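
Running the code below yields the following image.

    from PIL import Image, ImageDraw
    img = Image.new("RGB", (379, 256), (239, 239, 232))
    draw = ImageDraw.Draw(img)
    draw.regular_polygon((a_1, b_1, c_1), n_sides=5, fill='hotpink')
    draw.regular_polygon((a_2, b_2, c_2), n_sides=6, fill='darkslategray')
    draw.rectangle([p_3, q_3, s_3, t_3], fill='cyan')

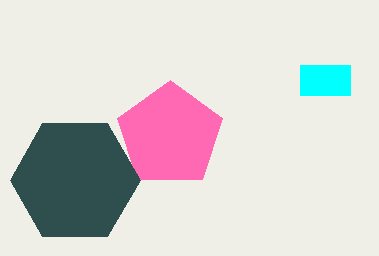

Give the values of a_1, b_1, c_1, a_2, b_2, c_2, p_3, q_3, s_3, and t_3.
a_1 = 170
b_1 = 135
c_1 = 55
a_2 = 75
b_2 = 180
c_2 = 65
p_3 = 300
q_3 = 65
s_3 = 350
t_3 = 95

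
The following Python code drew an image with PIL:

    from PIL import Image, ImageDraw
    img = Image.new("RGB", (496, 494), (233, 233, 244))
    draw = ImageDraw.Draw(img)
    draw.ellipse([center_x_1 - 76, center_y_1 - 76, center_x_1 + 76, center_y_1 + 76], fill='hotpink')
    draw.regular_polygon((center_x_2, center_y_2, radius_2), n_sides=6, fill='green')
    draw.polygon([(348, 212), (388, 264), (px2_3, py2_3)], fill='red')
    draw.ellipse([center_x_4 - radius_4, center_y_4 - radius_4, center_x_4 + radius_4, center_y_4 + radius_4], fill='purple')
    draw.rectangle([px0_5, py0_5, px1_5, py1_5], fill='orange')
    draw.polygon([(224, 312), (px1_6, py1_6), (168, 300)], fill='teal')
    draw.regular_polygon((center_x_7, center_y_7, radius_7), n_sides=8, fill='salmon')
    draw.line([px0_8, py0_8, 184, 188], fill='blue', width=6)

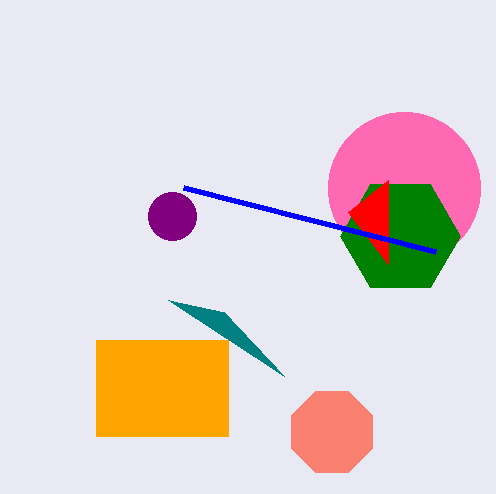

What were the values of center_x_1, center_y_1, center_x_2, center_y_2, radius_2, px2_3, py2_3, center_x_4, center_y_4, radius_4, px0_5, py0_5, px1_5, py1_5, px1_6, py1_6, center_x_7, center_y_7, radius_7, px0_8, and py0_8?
center_x_1 = 404; center_y_1 = 188; center_x_2 = 400; center_y_2 = 236; radius_2 = 60; px2_3 = 388; py2_3 = 180; center_x_4 = 172; center_y_4 = 216; radius_4 = 24; px0_5 = 96; py0_5 = 340; px1_5 = 228; py1_5 = 436; px1_6 = 284; py1_6 = 376; center_x_7 = 332; center_y_7 = 432; radius_7 = 44; px0_8 = 436; py0_8 = 252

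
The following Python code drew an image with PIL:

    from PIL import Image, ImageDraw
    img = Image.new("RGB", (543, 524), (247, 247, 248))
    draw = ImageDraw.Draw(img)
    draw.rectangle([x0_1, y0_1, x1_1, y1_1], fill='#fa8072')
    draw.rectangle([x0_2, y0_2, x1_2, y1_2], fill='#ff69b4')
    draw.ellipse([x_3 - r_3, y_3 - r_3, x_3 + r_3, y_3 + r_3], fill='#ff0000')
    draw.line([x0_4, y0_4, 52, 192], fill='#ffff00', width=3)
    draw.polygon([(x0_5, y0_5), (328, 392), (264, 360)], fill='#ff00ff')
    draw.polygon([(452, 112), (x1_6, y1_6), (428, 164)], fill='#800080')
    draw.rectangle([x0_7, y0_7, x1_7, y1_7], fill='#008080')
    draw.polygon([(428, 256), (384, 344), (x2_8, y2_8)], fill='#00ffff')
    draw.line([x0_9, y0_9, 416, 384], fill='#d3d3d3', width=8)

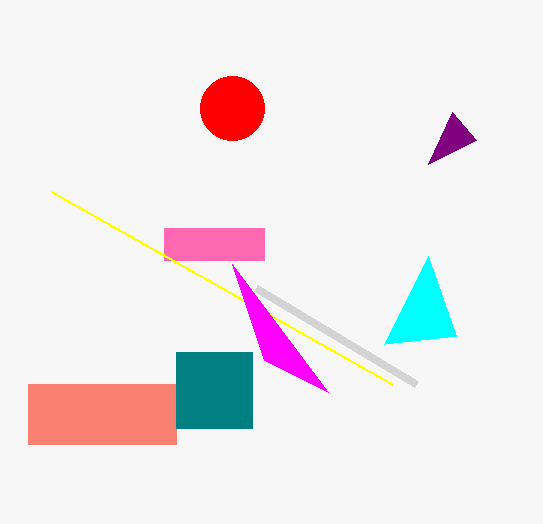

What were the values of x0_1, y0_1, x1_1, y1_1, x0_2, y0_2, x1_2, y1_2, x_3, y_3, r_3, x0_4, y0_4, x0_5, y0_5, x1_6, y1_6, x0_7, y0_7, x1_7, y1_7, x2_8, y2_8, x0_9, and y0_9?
x0_1 = 28; y0_1 = 384; x1_1 = 176; y1_1 = 444; x0_2 = 164; y0_2 = 228; x1_2 = 264; y1_2 = 260; x_3 = 232; y_3 = 108; r_3 = 32; x0_4 = 392; y0_4 = 384; x0_5 = 232; y0_5 = 264; x1_6 = 476; y1_6 = 140; x0_7 = 176; y0_7 = 352; x1_7 = 252; y1_7 = 428; x2_8 = 456; y2_8 = 336; x0_9 = 256; y0_9 = 288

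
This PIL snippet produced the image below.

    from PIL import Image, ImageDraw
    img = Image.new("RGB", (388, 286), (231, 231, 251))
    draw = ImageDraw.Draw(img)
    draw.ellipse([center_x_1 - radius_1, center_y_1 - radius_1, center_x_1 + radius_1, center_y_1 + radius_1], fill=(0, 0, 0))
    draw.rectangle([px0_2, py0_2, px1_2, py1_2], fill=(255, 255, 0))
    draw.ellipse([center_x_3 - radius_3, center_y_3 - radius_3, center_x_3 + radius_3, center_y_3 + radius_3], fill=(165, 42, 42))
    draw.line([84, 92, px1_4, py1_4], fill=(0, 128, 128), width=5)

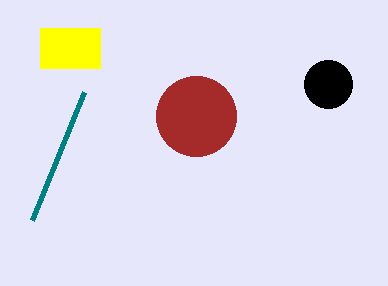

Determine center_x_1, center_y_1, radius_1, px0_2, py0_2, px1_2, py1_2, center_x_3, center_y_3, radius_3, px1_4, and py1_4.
center_x_1 = 328
center_y_1 = 84
radius_1 = 24
px0_2 = 40
py0_2 = 28
px1_2 = 100
py1_2 = 68
center_x_3 = 196
center_y_3 = 116
radius_3 = 40
px1_4 = 32
py1_4 = 220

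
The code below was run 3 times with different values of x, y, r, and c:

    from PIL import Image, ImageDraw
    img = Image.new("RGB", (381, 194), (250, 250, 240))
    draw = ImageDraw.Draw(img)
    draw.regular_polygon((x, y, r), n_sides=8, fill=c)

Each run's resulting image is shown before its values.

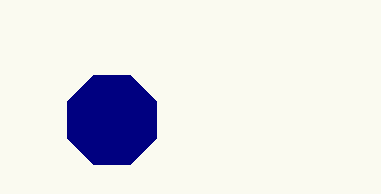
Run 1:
x = 112
y = 120
r = 48
c = 'navy'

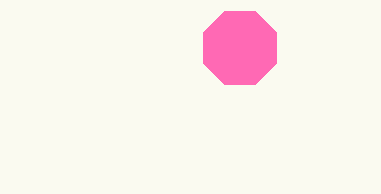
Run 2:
x = 240; y = 48; r = 40; c = 'hotpink'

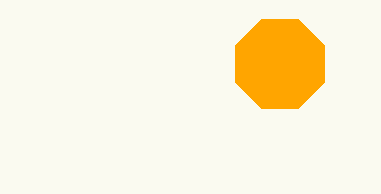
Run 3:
x = 280; y = 64; r = 48; c = 'orange'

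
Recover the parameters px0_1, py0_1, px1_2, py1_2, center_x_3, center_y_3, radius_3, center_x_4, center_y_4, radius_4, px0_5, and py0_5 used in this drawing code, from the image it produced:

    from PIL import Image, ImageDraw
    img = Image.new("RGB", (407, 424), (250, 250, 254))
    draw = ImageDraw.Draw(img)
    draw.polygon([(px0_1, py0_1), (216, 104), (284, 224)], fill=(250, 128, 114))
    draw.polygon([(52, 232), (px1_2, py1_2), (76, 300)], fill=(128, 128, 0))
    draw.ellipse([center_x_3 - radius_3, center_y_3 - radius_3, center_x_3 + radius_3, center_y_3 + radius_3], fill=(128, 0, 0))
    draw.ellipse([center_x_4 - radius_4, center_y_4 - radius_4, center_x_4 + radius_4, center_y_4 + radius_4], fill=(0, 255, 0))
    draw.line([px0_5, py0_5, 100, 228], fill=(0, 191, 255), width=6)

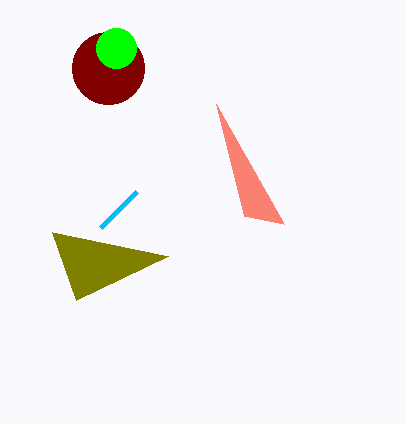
px0_1 = 244
py0_1 = 216
px1_2 = 168
py1_2 = 256
center_x_3 = 108
center_y_3 = 68
radius_3 = 36
center_x_4 = 116
center_y_4 = 48
radius_4 = 20
px0_5 = 136
py0_5 = 192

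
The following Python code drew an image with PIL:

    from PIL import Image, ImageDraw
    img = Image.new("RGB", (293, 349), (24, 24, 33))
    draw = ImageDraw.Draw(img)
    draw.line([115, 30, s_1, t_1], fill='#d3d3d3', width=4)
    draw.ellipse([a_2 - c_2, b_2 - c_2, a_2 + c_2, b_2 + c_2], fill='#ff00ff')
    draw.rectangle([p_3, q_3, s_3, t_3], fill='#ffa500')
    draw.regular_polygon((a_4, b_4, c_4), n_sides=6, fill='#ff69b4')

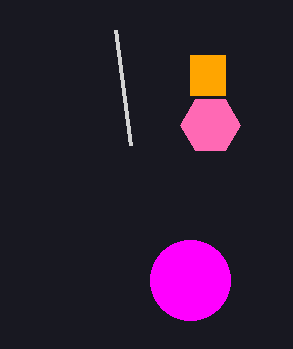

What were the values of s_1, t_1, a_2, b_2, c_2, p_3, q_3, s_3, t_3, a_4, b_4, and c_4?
s_1 = 130, t_1 = 145, a_2 = 190, b_2 = 280, c_2 = 40, p_3 = 190, q_3 = 55, s_3 = 225, t_3 = 95, a_4 = 210, b_4 = 125, c_4 = 30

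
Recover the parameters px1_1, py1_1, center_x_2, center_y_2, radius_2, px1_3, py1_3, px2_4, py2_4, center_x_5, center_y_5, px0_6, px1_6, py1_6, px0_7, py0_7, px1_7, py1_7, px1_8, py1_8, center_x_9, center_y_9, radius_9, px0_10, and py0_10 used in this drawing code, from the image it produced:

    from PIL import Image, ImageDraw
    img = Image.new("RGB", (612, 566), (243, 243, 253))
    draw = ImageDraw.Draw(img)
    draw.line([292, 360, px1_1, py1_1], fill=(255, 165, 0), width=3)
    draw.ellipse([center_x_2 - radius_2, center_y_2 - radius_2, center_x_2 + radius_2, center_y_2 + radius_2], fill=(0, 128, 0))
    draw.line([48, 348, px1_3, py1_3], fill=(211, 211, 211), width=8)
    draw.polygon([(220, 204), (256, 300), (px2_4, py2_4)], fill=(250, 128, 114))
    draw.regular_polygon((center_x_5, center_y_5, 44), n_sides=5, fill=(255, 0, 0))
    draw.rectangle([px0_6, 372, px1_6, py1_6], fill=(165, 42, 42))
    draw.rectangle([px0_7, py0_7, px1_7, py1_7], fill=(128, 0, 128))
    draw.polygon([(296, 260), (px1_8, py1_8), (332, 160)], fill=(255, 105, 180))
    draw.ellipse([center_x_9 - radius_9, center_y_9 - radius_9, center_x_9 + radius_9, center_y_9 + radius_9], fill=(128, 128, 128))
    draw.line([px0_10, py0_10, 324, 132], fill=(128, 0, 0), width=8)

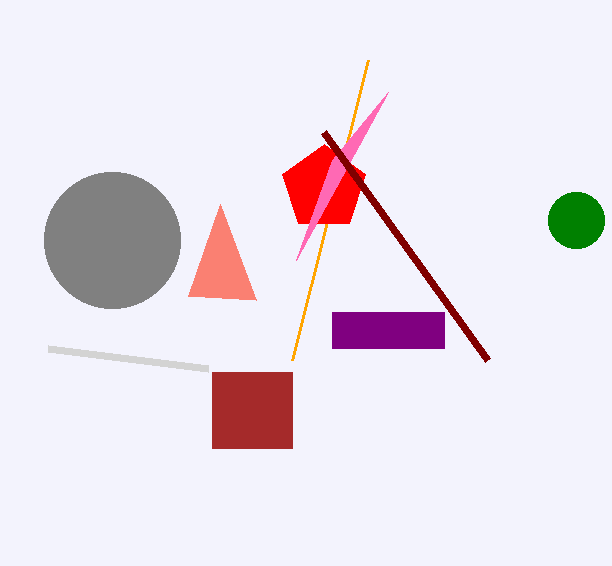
px1_1 = 368, py1_1 = 60, center_x_2 = 576, center_y_2 = 220, radius_2 = 28, px1_3 = 208, py1_3 = 368, px2_4 = 188, py2_4 = 296, center_x_5 = 324, center_y_5 = 188, px0_6 = 212, px1_6 = 292, py1_6 = 448, px0_7 = 332, py0_7 = 312, px1_7 = 444, py1_7 = 348, px1_8 = 388, py1_8 = 92, center_x_9 = 112, center_y_9 = 240, radius_9 = 68, px0_10 = 488, py0_10 = 360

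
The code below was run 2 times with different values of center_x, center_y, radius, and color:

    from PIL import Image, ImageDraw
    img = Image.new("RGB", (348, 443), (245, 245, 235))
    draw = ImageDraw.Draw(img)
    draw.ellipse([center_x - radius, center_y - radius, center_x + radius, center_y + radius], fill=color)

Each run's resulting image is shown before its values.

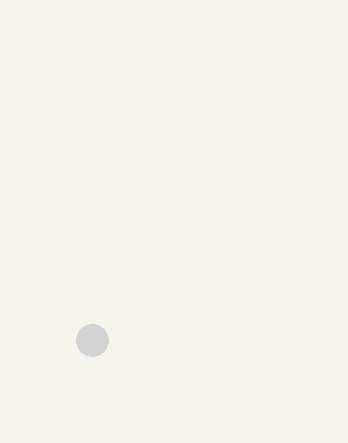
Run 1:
center_x = 92, center_y = 340, radius = 16, color = 'lightgray'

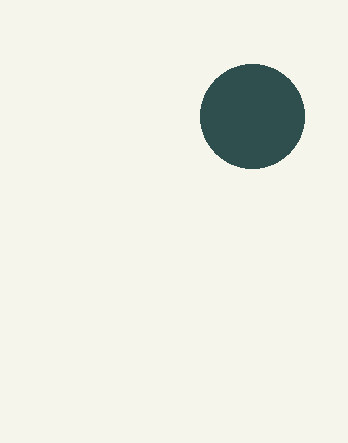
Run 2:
center_x = 252; center_y = 116; radius = 52; color = 'darkslategray'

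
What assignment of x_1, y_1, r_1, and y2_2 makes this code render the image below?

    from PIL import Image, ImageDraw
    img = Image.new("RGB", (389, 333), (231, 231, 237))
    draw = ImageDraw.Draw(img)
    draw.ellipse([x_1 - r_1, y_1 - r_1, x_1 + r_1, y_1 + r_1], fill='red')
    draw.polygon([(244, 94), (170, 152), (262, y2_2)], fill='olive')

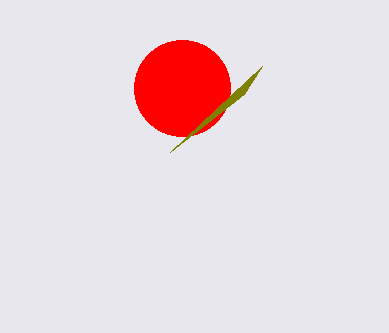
x_1 = 182; y_1 = 88; r_1 = 48; y2_2 = 66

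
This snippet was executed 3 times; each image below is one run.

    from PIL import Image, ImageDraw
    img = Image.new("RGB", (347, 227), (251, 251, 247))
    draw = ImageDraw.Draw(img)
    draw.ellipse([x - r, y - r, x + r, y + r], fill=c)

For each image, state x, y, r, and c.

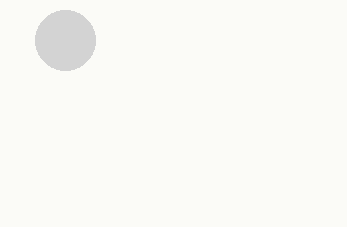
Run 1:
x = 65, y = 40, r = 30, c = 'lightgray'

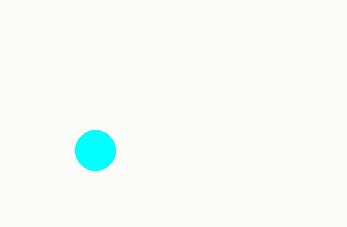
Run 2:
x = 95, y = 150, r = 20, c = 'cyan'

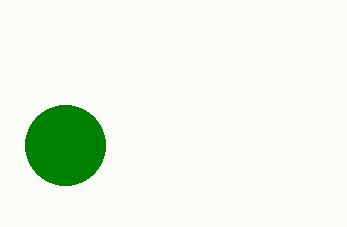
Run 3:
x = 65, y = 145, r = 40, c = 'green'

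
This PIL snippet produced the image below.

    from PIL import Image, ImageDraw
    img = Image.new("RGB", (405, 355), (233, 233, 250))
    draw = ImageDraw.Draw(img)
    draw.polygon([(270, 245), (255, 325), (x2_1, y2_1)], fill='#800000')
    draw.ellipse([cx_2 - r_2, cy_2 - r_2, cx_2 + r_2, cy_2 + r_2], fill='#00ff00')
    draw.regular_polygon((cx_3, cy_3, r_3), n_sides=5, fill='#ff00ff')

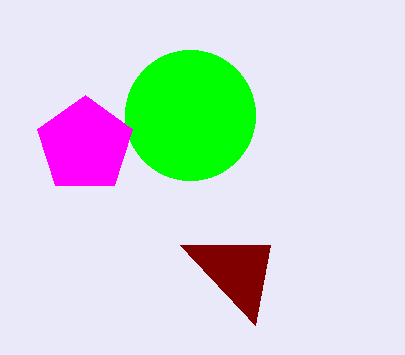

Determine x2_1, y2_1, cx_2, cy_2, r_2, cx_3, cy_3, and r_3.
x2_1 = 180, y2_1 = 245, cx_2 = 190, cy_2 = 115, r_2 = 65, cx_3 = 85, cy_3 = 145, r_3 = 50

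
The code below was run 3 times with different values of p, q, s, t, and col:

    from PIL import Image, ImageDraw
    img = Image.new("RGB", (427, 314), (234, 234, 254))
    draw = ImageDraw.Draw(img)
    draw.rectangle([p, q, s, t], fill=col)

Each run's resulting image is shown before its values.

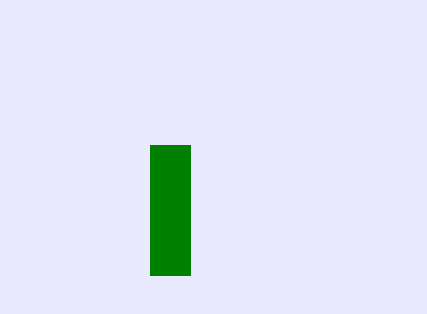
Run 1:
p = 150, q = 145, s = 190, t = 275, col = 'green'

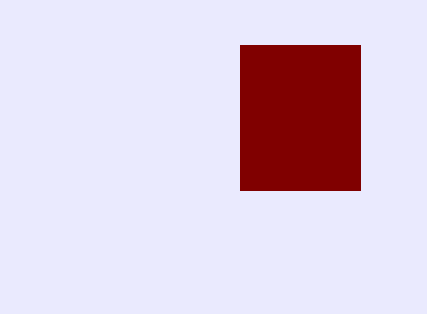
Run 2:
p = 240
q = 45
s = 360
t = 190
col = 'maroon'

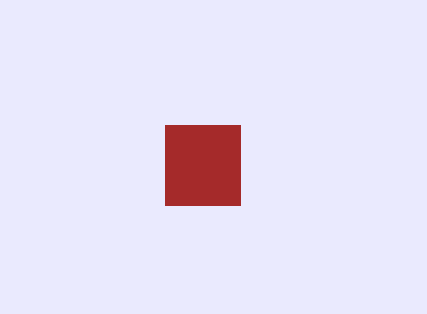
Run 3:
p = 165
q = 125
s = 240
t = 205
col = 'brown'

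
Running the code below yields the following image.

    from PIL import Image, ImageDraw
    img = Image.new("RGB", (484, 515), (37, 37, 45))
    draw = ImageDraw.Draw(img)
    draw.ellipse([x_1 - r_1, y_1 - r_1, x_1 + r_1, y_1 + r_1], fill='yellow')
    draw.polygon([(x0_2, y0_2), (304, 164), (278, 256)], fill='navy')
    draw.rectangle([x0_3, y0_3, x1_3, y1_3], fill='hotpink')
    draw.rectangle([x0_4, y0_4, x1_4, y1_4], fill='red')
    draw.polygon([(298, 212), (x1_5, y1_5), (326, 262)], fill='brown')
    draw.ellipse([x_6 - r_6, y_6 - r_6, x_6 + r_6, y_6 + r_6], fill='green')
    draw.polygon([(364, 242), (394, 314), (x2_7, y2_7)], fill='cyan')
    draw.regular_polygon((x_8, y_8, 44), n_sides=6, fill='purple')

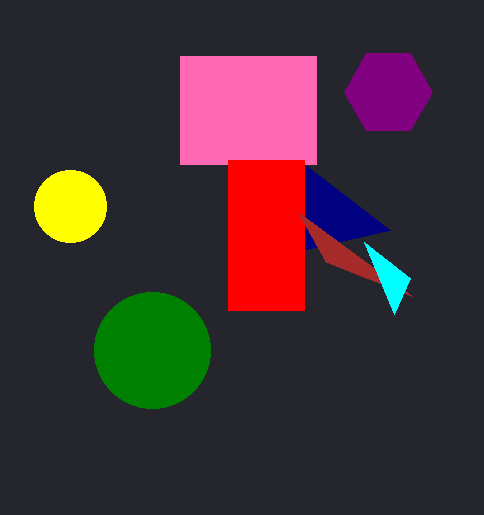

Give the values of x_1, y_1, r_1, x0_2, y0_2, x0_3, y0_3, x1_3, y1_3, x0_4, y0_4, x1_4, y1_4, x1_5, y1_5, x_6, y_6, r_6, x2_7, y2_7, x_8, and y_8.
x_1 = 70; y_1 = 206; r_1 = 36; x0_2 = 390; y0_2 = 230; x0_3 = 180; y0_3 = 56; x1_3 = 316; y1_3 = 164; x0_4 = 228; y0_4 = 160; x1_4 = 304; y1_4 = 310; x1_5 = 412; y1_5 = 296; x_6 = 152; y_6 = 350; r_6 = 58; x2_7 = 410; y2_7 = 278; x_8 = 388; y_8 = 92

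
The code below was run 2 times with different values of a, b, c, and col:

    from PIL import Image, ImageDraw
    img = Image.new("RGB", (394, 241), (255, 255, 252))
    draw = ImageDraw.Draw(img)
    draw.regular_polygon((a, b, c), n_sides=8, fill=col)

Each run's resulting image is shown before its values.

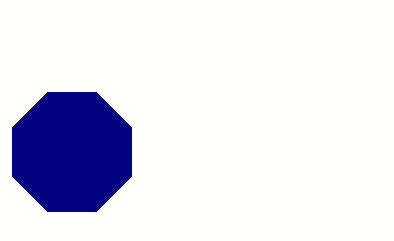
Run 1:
a = 72, b = 152, c = 64, col = 'navy'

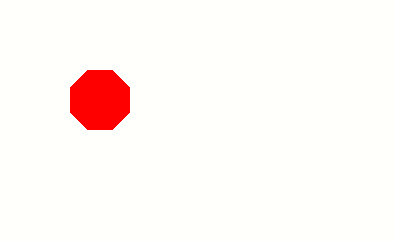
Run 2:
a = 100
b = 100
c = 32
col = 'red'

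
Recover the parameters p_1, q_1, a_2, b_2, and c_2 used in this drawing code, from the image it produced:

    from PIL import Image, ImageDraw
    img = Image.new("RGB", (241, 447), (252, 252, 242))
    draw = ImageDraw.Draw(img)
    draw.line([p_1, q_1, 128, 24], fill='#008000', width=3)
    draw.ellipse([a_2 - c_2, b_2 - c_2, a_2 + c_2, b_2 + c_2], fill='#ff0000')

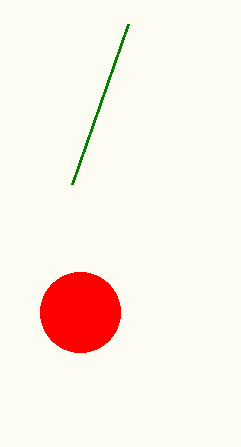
p_1 = 72; q_1 = 184; a_2 = 80; b_2 = 312; c_2 = 40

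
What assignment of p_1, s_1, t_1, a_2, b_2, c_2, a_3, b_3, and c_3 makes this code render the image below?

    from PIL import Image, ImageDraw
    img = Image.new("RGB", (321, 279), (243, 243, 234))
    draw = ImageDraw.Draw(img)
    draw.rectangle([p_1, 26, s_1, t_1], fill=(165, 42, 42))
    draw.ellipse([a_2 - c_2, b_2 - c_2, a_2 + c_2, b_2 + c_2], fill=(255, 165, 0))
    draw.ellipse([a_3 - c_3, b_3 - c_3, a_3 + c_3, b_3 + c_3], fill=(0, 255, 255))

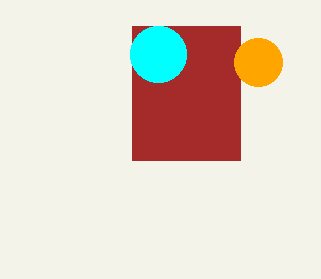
p_1 = 132
s_1 = 240
t_1 = 160
a_2 = 258
b_2 = 62
c_2 = 24
a_3 = 158
b_3 = 54
c_3 = 28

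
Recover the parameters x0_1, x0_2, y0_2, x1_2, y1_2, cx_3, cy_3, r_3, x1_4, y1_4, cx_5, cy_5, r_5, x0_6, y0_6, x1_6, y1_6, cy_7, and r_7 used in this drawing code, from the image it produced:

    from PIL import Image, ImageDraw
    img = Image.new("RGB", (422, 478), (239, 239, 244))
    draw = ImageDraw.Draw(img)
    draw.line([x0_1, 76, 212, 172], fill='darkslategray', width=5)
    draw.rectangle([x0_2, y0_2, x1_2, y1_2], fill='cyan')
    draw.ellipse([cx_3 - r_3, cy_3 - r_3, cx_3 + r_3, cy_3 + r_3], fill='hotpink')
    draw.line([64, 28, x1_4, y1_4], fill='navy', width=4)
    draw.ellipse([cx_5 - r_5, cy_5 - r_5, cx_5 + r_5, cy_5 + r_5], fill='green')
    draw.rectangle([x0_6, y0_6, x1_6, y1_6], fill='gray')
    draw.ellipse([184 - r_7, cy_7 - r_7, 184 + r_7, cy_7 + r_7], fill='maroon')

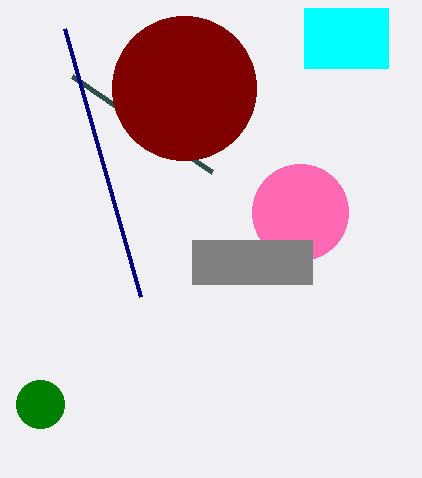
x0_1 = 72, x0_2 = 304, y0_2 = 8, x1_2 = 388, y1_2 = 68, cx_3 = 300, cy_3 = 212, r_3 = 48, x1_4 = 140, y1_4 = 296, cx_5 = 40, cy_5 = 404, r_5 = 24, x0_6 = 192, y0_6 = 240, x1_6 = 312, y1_6 = 284, cy_7 = 88, r_7 = 72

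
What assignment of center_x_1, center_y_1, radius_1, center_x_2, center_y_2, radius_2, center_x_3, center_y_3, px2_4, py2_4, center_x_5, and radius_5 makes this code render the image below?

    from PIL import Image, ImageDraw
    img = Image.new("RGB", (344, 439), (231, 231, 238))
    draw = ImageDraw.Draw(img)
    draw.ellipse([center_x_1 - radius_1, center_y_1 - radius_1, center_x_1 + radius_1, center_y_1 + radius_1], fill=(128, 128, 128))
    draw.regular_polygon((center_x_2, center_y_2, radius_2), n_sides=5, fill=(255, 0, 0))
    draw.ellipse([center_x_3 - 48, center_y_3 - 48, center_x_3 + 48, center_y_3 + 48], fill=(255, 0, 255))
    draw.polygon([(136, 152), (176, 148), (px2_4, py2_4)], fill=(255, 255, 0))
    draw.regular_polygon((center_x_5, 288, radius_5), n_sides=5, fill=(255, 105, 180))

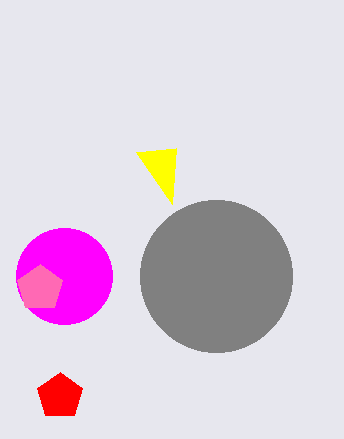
center_x_1 = 216; center_y_1 = 276; radius_1 = 76; center_x_2 = 60; center_y_2 = 396; radius_2 = 24; center_x_3 = 64; center_y_3 = 276; px2_4 = 172; py2_4 = 204; center_x_5 = 40; radius_5 = 24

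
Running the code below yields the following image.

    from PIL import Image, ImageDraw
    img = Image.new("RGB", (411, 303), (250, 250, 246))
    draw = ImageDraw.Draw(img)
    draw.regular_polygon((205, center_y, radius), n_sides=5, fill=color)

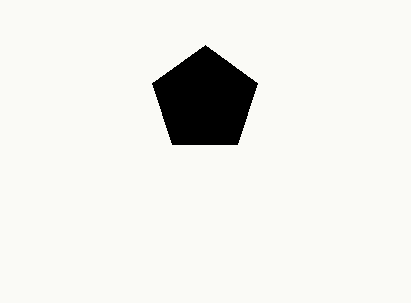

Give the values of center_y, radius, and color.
center_y = 100, radius = 55, color = 'black'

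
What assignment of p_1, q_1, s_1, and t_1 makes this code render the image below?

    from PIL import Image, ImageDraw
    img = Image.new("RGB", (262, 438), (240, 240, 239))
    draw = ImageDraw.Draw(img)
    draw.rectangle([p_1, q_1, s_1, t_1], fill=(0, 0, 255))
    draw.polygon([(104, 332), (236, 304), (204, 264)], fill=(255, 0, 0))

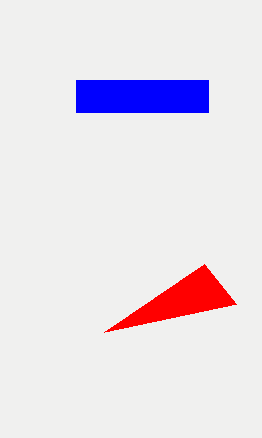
p_1 = 76; q_1 = 80; s_1 = 208; t_1 = 112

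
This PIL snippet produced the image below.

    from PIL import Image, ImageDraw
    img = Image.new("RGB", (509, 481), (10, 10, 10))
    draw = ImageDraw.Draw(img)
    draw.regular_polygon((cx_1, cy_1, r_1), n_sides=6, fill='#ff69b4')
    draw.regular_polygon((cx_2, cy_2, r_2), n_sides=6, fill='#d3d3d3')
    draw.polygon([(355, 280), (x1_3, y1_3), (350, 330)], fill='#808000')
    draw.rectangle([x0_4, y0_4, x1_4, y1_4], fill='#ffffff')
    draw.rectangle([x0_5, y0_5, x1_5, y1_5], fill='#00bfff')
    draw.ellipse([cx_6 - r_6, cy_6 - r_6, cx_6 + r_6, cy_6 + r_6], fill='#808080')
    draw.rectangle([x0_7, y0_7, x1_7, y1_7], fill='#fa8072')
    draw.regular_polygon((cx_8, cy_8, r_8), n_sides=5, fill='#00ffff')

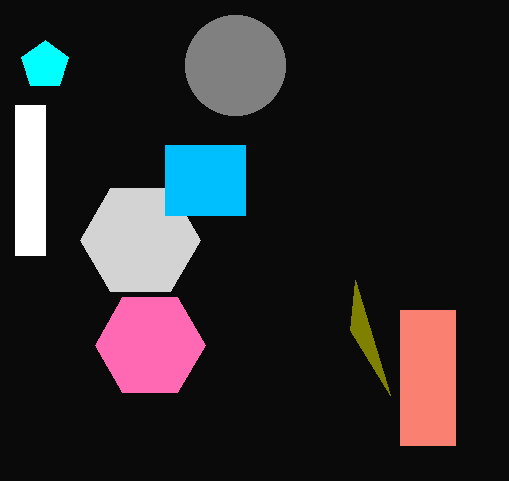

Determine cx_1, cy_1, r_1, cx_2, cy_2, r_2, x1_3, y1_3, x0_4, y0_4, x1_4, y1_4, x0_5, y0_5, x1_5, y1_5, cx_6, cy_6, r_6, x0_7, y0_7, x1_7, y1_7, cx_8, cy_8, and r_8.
cx_1 = 150; cy_1 = 345; r_1 = 55; cx_2 = 140; cy_2 = 240; r_2 = 60; x1_3 = 390; y1_3 = 395; x0_4 = 15; y0_4 = 105; x1_4 = 45; y1_4 = 255; x0_5 = 165; y0_5 = 145; x1_5 = 245; y1_5 = 215; cx_6 = 235; cy_6 = 65; r_6 = 50; x0_7 = 400; y0_7 = 310; x1_7 = 455; y1_7 = 445; cx_8 = 45; cy_8 = 65; r_8 = 25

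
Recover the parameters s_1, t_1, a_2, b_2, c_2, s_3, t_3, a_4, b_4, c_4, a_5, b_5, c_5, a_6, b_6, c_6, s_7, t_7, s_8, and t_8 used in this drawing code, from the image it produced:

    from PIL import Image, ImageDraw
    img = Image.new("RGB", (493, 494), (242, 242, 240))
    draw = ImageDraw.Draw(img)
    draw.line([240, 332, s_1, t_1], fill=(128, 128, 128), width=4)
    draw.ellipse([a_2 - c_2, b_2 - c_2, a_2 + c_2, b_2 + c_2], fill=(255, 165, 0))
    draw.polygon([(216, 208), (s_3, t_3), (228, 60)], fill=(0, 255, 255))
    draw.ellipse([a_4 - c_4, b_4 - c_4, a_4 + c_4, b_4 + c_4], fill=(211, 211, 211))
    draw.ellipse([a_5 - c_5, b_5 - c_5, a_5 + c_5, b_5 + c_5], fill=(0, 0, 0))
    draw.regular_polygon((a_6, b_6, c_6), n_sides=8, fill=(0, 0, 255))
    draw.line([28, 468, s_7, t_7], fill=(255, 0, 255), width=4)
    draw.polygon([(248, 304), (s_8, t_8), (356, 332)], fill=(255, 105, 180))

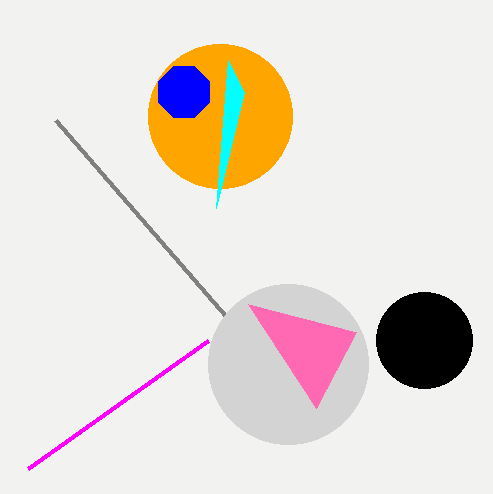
s_1 = 56; t_1 = 120; a_2 = 220; b_2 = 116; c_2 = 72; s_3 = 244; t_3 = 92; a_4 = 288; b_4 = 364; c_4 = 80; a_5 = 424; b_5 = 340; c_5 = 48; a_6 = 184; b_6 = 92; c_6 = 28; s_7 = 208; t_7 = 340; s_8 = 316; t_8 = 408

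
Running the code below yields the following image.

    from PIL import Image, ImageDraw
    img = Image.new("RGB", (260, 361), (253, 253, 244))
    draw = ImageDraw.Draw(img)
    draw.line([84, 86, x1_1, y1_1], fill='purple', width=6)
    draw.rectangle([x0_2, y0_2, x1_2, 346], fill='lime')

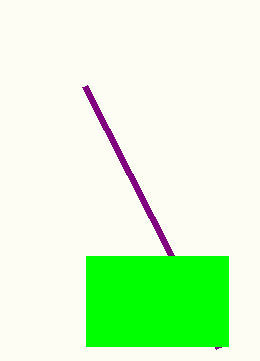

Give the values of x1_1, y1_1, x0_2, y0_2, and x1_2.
x1_1 = 218; y1_1 = 348; x0_2 = 86; y0_2 = 256; x1_2 = 228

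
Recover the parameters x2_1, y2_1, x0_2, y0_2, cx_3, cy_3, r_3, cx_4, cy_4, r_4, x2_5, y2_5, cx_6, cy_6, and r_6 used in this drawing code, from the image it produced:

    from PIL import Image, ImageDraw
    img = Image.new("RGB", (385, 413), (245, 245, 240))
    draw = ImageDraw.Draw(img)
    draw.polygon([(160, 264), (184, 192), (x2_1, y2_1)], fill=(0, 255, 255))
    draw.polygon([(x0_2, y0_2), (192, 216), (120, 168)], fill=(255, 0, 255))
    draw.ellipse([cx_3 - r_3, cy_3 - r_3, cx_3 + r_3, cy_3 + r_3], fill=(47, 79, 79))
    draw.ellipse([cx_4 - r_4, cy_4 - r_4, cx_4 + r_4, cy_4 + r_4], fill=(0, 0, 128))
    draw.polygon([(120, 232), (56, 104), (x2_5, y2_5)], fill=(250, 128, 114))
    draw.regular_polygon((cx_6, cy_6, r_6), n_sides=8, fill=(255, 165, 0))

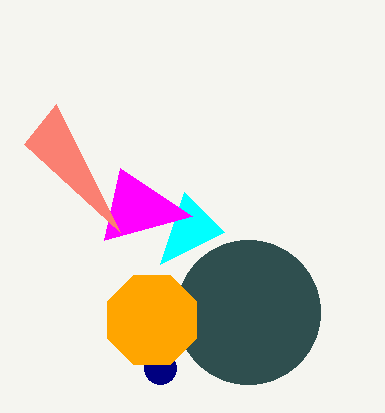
x2_1 = 224
y2_1 = 232
x0_2 = 104
y0_2 = 240
cx_3 = 248
cy_3 = 312
r_3 = 72
cx_4 = 160
cy_4 = 368
r_4 = 16
x2_5 = 24
y2_5 = 144
cx_6 = 152
cy_6 = 320
r_6 = 48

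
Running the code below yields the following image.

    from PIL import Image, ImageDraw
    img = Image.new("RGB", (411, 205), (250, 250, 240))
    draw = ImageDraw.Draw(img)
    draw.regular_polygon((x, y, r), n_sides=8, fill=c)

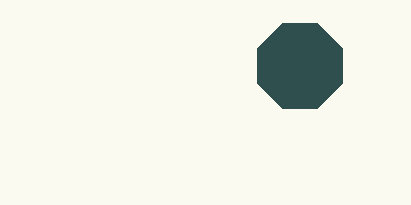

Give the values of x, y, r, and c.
x = 300
y = 66
r = 46
c = 'darkslategray'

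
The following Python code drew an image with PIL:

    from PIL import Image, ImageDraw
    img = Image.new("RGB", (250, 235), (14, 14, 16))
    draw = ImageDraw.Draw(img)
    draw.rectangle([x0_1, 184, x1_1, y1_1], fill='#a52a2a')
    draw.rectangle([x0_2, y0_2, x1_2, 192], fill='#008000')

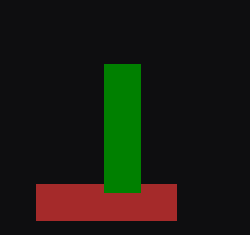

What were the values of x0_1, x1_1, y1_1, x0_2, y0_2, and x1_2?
x0_1 = 36; x1_1 = 176; y1_1 = 220; x0_2 = 104; y0_2 = 64; x1_2 = 140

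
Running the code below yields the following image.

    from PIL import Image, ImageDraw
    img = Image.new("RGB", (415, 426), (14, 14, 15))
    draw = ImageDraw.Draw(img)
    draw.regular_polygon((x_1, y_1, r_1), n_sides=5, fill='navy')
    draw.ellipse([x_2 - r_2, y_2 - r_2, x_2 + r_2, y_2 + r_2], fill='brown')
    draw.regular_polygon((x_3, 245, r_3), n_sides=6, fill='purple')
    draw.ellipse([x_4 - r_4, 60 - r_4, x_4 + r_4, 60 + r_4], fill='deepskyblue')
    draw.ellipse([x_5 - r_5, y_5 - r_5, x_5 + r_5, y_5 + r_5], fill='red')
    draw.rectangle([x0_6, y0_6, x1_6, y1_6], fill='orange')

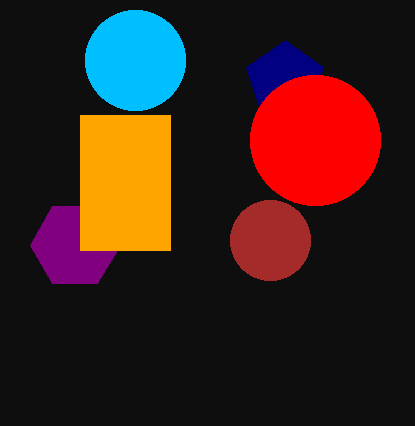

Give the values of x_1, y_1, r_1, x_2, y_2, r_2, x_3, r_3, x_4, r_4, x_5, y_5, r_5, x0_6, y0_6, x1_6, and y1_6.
x_1 = 285, y_1 = 80, r_1 = 40, x_2 = 270, y_2 = 240, r_2 = 40, x_3 = 75, r_3 = 45, x_4 = 135, r_4 = 50, x_5 = 315, y_5 = 140, r_5 = 65, x0_6 = 80, y0_6 = 115, x1_6 = 170, y1_6 = 250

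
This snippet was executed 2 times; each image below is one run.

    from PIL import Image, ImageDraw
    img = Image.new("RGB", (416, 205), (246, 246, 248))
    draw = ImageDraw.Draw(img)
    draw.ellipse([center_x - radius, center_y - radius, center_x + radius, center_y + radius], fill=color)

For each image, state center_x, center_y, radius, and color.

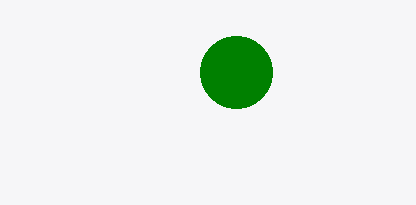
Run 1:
center_x = 236; center_y = 72; radius = 36; color = 'green'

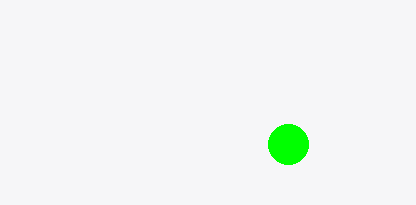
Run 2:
center_x = 288; center_y = 144; radius = 20; color = 'lime'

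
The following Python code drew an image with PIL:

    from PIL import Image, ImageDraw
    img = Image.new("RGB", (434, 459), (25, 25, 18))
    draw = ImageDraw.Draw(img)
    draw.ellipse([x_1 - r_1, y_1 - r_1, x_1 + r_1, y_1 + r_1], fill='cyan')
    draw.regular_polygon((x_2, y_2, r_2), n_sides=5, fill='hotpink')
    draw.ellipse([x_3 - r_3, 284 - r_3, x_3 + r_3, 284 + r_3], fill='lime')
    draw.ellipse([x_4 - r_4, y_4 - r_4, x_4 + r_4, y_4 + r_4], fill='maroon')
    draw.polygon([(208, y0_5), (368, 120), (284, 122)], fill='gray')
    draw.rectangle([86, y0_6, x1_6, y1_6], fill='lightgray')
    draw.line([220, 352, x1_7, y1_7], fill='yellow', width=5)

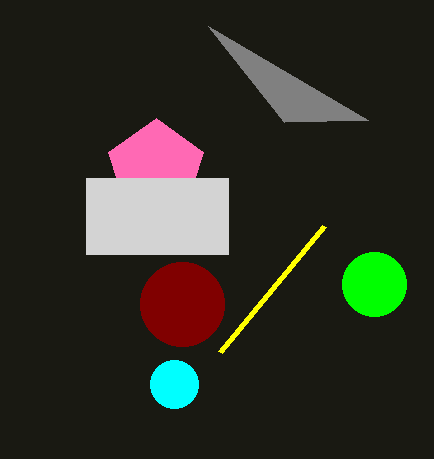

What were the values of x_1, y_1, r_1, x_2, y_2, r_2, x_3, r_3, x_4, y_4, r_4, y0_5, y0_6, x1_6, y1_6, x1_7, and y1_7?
x_1 = 174, y_1 = 384, r_1 = 24, x_2 = 156, y_2 = 168, r_2 = 50, x_3 = 374, r_3 = 32, x_4 = 182, y_4 = 304, r_4 = 42, y0_5 = 26, y0_6 = 178, x1_6 = 228, y1_6 = 254, x1_7 = 324, y1_7 = 226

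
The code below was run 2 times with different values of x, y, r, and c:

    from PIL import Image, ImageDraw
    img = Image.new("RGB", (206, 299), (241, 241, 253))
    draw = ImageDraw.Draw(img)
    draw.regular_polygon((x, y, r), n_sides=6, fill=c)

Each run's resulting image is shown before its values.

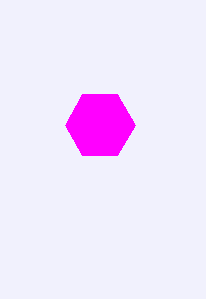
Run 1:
x = 100
y = 125
r = 35
c = 'magenta'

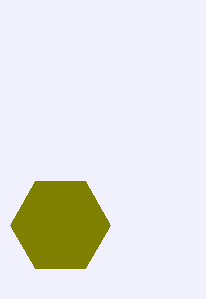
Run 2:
x = 60, y = 225, r = 50, c = 'olive'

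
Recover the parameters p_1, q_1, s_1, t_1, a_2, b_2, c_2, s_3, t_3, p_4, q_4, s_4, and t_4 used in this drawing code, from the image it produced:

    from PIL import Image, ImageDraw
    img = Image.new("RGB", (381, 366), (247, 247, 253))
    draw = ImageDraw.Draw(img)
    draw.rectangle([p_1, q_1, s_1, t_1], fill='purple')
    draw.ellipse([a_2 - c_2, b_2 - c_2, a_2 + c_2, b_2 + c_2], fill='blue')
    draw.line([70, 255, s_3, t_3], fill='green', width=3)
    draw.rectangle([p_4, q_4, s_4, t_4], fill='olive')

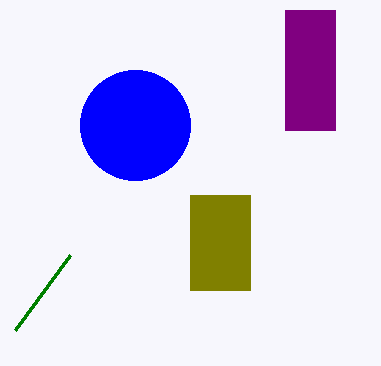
p_1 = 285, q_1 = 10, s_1 = 335, t_1 = 130, a_2 = 135, b_2 = 125, c_2 = 55, s_3 = 15, t_3 = 330, p_4 = 190, q_4 = 195, s_4 = 250, t_4 = 290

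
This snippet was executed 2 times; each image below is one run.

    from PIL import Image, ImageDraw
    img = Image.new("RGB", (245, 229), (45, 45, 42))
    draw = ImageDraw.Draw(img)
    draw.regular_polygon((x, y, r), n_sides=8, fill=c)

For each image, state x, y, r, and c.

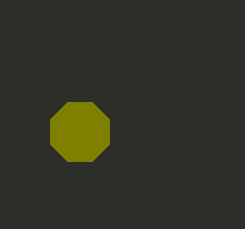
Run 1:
x = 80; y = 132; r = 32; c = 'olive'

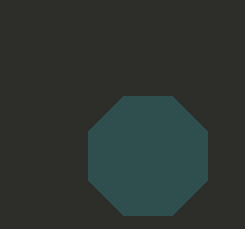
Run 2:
x = 148, y = 156, r = 64, c = 'darkslategray'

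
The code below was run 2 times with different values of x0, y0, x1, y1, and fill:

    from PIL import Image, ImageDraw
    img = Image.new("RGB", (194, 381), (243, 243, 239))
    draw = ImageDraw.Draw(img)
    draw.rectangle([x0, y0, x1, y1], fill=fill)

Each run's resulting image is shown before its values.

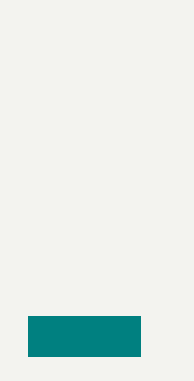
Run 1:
x0 = 28; y0 = 316; x1 = 140; y1 = 356; fill = 'teal'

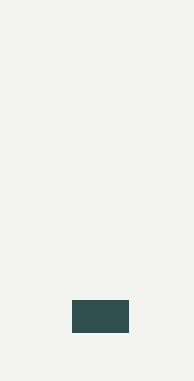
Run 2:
x0 = 72
y0 = 300
x1 = 128
y1 = 332
fill = 'darkslategray'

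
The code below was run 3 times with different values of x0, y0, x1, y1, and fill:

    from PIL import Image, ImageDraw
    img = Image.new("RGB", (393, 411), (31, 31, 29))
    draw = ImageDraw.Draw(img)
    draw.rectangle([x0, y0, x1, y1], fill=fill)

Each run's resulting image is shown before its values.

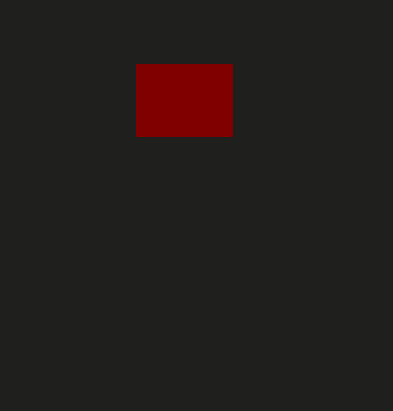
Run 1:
x0 = 136, y0 = 64, x1 = 232, y1 = 136, fill = 'maroon'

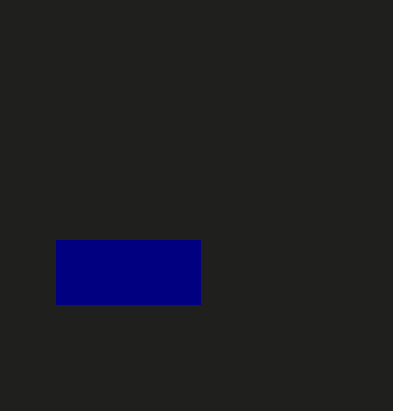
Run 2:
x0 = 56; y0 = 240; x1 = 200; y1 = 304; fill = 'navy'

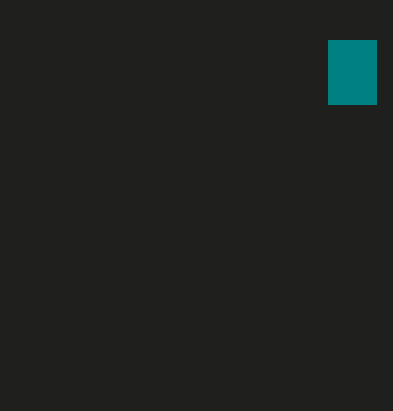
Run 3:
x0 = 328, y0 = 40, x1 = 376, y1 = 104, fill = 'teal'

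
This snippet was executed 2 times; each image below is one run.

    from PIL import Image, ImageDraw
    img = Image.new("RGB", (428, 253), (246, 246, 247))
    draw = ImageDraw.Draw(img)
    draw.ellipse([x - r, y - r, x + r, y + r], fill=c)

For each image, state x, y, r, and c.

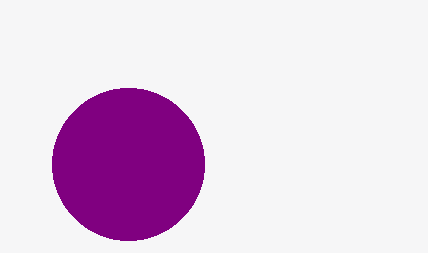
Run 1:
x = 128
y = 164
r = 76
c = 'purple'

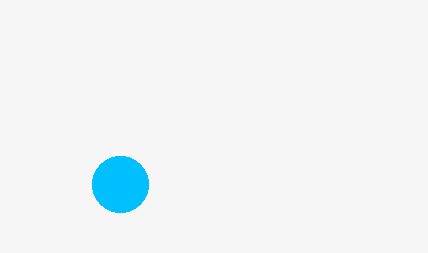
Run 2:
x = 120; y = 184; r = 28; c = 'deepskyblue'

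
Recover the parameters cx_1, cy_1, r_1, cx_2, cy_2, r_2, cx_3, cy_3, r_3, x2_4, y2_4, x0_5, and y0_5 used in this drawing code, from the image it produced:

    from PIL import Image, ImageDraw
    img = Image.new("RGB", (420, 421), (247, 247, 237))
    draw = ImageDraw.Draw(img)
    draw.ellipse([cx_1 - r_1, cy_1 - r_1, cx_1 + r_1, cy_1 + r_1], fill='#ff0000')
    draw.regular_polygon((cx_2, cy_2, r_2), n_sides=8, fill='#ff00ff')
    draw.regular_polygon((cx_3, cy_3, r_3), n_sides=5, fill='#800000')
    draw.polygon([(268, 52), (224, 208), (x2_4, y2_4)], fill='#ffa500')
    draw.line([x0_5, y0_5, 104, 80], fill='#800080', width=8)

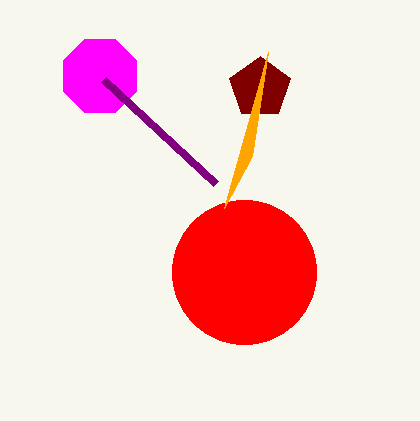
cx_1 = 244, cy_1 = 272, r_1 = 72, cx_2 = 100, cy_2 = 76, r_2 = 40, cx_3 = 260, cy_3 = 88, r_3 = 32, x2_4 = 252, y2_4 = 156, x0_5 = 216, y0_5 = 184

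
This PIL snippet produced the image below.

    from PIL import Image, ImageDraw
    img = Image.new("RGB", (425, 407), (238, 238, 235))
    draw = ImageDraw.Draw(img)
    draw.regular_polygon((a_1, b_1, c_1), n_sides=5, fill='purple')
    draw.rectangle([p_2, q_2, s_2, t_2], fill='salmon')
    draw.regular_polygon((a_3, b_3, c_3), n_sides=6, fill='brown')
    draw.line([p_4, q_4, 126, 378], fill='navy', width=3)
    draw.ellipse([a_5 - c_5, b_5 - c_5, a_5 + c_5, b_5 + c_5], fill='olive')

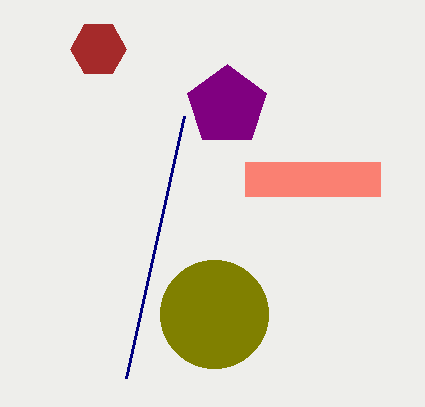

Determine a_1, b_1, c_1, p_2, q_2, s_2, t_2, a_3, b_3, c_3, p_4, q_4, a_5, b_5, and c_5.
a_1 = 227; b_1 = 106; c_1 = 42; p_2 = 245; q_2 = 162; s_2 = 380; t_2 = 196; a_3 = 98; b_3 = 49; c_3 = 28; p_4 = 184; q_4 = 116; a_5 = 214; b_5 = 314; c_5 = 54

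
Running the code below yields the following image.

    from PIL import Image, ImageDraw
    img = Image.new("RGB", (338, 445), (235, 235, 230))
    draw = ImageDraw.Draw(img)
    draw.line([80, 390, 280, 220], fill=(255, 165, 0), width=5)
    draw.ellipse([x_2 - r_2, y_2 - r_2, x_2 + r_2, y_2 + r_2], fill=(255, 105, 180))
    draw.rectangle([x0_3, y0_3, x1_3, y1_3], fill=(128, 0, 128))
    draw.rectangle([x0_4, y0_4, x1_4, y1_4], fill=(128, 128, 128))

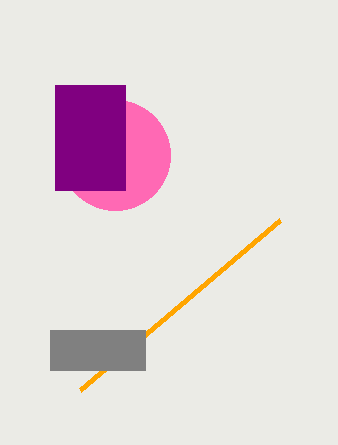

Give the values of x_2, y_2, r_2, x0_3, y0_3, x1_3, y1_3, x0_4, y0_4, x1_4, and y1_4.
x_2 = 115, y_2 = 155, r_2 = 55, x0_3 = 55, y0_3 = 85, x1_3 = 125, y1_3 = 190, x0_4 = 50, y0_4 = 330, x1_4 = 145, y1_4 = 370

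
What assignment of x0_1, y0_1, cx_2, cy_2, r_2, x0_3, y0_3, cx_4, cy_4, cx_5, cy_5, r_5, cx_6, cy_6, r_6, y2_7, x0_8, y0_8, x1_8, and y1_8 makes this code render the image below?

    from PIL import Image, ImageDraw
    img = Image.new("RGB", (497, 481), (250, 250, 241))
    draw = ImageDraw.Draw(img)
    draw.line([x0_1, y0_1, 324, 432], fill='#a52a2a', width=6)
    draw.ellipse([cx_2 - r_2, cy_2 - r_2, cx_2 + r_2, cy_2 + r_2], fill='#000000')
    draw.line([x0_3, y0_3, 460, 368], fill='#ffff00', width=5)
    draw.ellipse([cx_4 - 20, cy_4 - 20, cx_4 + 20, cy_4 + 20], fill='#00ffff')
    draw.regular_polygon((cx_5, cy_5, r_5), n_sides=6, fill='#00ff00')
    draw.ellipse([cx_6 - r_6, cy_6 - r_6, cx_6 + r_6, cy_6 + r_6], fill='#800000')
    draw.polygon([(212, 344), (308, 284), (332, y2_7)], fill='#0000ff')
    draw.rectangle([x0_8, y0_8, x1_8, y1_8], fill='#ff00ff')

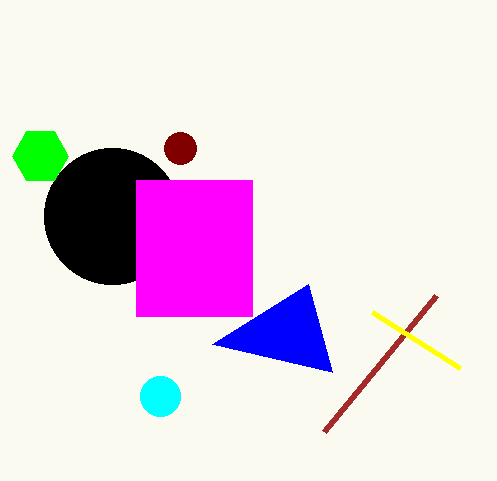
x0_1 = 436; y0_1 = 296; cx_2 = 112; cy_2 = 216; r_2 = 68; x0_3 = 372; y0_3 = 312; cx_4 = 160; cy_4 = 396; cx_5 = 40; cy_5 = 156; r_5 = 28; cx_6 = 180; cy_6 = 148; r_6 = 16; y2_7 = 372; x0_8 = 136; y0_8 = 180; x1_8 = 252; y1_8 = 316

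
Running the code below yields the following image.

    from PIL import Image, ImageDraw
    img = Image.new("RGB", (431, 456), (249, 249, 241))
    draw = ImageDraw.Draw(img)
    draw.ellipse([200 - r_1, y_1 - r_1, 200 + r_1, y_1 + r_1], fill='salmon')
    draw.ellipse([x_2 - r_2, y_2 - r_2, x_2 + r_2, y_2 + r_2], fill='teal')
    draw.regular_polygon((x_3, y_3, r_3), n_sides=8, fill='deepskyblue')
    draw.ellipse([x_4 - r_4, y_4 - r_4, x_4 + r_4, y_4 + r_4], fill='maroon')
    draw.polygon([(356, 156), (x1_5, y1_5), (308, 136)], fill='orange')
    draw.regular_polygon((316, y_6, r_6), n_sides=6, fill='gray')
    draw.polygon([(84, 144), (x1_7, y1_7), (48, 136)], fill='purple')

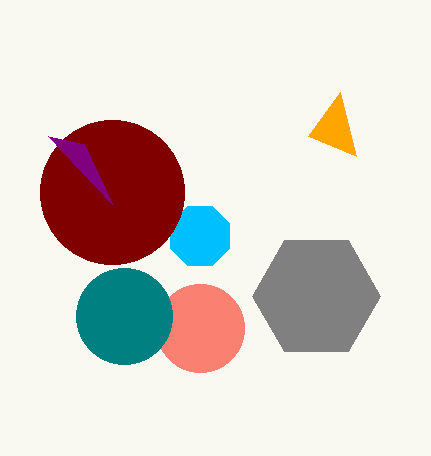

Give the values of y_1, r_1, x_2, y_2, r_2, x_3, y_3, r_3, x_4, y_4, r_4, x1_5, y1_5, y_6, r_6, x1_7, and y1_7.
y_1 = 328
r_1 = 44
x_2 = 124
y_2 = 316
r_2 = 48
x_3 = 200
y_3 = 236
r_3 = 32
x_4 = 112
y_4 = 192
r_4 = 72
x1_5 = 340
y1_5 = 92
y_6 = 296
r_6 = 64
x1_7 = 112
y1_7 = 204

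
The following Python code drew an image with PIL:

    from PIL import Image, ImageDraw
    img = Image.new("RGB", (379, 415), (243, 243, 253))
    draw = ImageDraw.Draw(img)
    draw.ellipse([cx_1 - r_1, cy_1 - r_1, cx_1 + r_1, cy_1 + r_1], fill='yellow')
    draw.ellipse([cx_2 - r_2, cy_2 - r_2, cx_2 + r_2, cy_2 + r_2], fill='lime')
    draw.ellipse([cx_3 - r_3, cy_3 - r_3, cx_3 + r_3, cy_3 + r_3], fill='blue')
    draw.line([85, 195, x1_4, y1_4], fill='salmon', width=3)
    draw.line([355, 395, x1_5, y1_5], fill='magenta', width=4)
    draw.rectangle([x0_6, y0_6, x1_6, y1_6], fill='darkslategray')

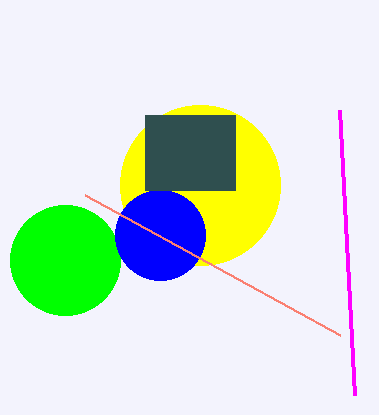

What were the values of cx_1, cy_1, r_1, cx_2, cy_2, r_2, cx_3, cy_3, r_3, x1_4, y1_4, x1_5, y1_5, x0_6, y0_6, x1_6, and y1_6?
cx_1 = 200
cy_1 = 185
r_1 = 80
cx_2 = 65
cy_2 = 260
r_2 = 55
cx_3 = 160
cy_3 = 235
r_3 = 45
x1_4 = 340
y1_4 = 335
x1_5 = 340
y1_5 = 110
x0_6 = 145
y0_6 = 115
x1_6 = 235
y1_6 = 190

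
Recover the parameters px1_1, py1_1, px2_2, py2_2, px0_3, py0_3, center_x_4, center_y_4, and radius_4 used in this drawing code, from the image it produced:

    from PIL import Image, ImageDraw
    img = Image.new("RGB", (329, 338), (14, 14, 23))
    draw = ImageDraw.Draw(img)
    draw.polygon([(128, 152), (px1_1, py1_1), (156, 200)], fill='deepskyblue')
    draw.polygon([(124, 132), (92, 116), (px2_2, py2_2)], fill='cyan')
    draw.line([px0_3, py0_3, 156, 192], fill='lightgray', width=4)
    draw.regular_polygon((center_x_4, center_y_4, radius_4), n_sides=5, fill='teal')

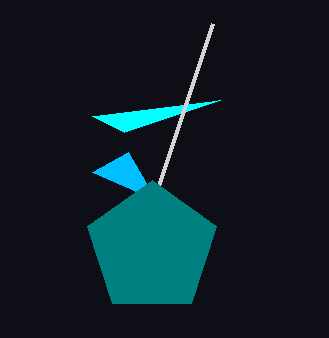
px1_1 = 92, py1_1 = 172, px2_2 = 220, py2_2 = 100, px0_3 = 212, py0_3 = 24, center_x_4 = 152, center_y_4 = 248, radius_4 = 68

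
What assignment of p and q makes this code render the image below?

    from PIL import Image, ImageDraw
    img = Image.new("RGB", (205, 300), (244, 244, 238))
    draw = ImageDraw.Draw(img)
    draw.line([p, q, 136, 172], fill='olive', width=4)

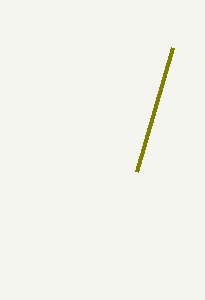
p = 172
q = 48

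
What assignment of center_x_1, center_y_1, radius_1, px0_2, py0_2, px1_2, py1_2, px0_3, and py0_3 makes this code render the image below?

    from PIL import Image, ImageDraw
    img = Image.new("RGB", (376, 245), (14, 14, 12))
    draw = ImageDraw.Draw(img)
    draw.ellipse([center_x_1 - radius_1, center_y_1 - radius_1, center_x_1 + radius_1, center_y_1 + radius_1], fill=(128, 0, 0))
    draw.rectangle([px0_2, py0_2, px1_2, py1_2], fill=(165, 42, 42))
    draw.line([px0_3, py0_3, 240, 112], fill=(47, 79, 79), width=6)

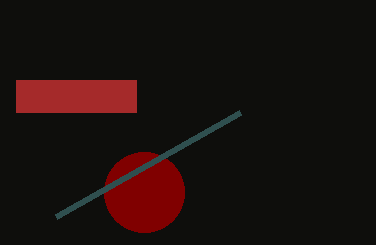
center_x_1 = 144
center_y_1 = 192
radius_1 = 40
px0_2 = 16
py0_2 = 80
px1_2 = 136
py1_2 = 112
px0_3 = 56
py0_3 = 216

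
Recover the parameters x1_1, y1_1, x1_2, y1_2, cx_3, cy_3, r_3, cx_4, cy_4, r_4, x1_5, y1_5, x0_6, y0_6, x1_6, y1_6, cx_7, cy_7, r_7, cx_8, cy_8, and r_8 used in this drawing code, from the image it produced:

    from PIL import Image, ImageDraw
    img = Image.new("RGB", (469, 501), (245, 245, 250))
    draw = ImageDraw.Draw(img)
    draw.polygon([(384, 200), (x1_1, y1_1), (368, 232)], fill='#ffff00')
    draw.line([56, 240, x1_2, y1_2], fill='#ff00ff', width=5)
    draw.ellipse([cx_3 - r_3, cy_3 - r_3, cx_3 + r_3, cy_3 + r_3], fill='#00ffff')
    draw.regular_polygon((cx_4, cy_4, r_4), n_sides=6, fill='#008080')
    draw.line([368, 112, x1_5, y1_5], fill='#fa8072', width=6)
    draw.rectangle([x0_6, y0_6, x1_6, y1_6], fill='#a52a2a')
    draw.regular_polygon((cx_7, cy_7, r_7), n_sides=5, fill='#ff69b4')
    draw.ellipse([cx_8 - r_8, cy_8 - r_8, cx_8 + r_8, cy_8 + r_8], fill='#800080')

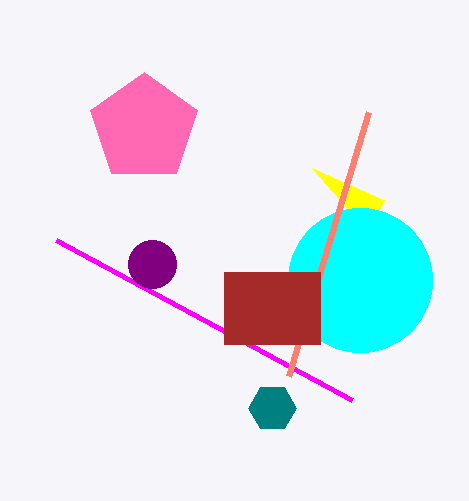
x1_1 = 312; y1_1 = 168; x1_2 = 352; y1_2 = 400; cx_3 = 360; cy_3 = 280; r_3 = 72; cx_4 = 272; cy_4 = 408; r_4 = 24; x1_5 = 288; y1_5 = 376; x0_6 = 224; y0_6 = 272; x1_6 = 320; y1_6 = 344; cx_7 = 144; cy_7 = 128; r_7 = 56; cx_8 = 152; cy_8 = 264; r_8 = 24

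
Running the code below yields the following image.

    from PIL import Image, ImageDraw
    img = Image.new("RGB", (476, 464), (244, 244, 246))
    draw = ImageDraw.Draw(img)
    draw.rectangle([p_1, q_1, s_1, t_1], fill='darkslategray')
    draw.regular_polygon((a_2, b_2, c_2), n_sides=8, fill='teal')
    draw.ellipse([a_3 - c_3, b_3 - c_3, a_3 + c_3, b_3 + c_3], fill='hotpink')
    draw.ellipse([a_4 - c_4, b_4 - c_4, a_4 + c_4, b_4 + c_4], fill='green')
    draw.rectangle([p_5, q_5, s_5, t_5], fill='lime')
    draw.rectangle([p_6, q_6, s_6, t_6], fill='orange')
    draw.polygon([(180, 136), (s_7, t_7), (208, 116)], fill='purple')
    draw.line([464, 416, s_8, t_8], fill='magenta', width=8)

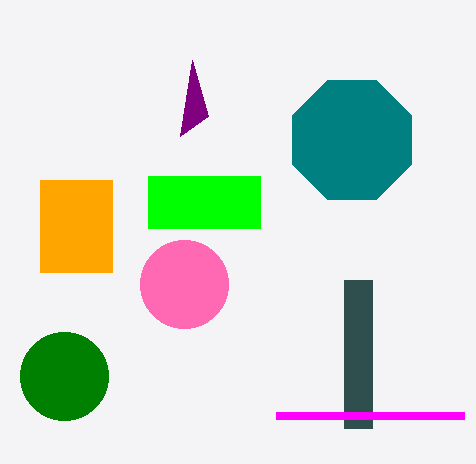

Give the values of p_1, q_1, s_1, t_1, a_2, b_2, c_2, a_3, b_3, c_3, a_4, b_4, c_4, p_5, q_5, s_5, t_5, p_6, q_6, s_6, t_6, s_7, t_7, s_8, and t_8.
p_1 = 344, q_1 = 280, s_1 = 372, t_1 = 428, a_2 = 352, b_2 = 140, c_2 = 64, a_3 = 184, b_3 = 284, c_3 = 44, a_4 = 64, b_4 = 376, c_4 = 44, p_5 = 148, q_5 = 176, s_5 = 260, t_5 = 228, p_6 = 40, q_6 = 180, s_6 = 112, t_6 = 272, s_7 = 192, t_7 = 60, s_8 = 276, t_8 = 416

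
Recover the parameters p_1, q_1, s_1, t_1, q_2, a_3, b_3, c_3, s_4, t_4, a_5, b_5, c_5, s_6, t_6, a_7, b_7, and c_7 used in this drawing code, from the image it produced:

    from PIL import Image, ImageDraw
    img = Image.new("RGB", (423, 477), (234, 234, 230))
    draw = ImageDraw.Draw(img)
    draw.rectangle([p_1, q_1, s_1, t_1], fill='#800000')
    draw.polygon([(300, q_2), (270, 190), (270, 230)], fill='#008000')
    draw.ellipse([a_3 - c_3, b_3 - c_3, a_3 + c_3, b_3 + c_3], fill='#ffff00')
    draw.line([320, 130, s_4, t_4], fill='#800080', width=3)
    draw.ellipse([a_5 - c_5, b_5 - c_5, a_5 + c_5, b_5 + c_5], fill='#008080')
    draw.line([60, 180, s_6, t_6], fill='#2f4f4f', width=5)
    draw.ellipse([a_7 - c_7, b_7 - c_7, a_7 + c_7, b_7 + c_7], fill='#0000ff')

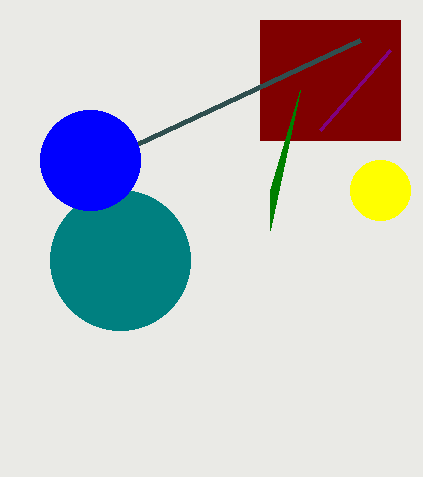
p_1 = 260, q_1 = 20, s_1 = 400, t_1 = 140, q_2 = 90, a_3 = 380, b_3 = 190, c_3 = 30, s_4 = 390, t_4 = 50, a_5 = 120, b_5 = 260, c_5 = 70, s_6 = 360, t_6 = 40, a_7 = 90, b_7 = 160, c_7 = 50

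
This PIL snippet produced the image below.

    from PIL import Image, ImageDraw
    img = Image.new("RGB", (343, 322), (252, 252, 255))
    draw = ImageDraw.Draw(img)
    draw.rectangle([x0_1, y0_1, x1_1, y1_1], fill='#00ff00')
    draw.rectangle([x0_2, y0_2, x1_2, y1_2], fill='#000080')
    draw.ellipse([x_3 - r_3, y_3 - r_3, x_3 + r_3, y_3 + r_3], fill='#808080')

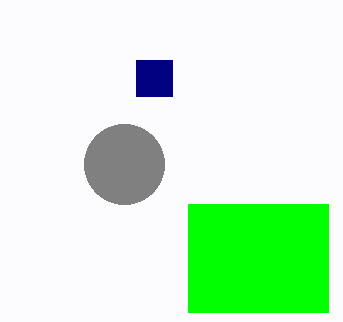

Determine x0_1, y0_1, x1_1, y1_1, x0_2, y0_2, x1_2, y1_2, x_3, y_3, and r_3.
x0_1 = 188; y0_1 = 204; x1_1 = 328; y1_1 = 312; x0_2 = 136; y0_2 = 60; x1_2 = 172; y1_2 = 96; x_3 = 124; y_3 = 164; r_3 = 40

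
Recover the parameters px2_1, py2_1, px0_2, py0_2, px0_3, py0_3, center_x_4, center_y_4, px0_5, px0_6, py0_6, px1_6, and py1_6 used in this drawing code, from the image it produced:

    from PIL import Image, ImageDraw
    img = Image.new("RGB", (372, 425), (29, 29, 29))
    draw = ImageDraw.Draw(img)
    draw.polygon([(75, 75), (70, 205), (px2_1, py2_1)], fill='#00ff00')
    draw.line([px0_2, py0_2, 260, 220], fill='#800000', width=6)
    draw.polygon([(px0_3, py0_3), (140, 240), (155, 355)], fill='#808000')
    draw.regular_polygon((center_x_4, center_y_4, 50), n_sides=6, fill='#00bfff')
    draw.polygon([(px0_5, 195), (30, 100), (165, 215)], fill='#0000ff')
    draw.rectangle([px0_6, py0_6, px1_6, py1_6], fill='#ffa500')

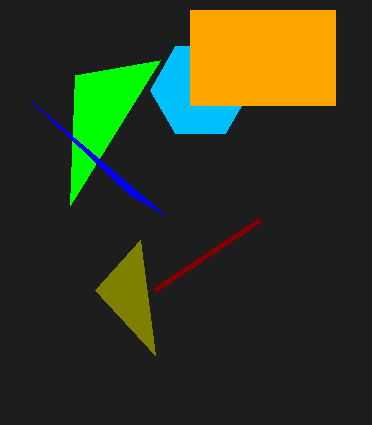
px2_1 = 160, py2_1 = 60, px0_2 = 155, py0_2 = 290, px0_3 = 95, py0_3 = 290, center_x_4 = 200, center_y_4 = 90, px0_5 = 130, px0_6 = 190, py0_6 = 10, px1_6 = 335, py1_6 = 105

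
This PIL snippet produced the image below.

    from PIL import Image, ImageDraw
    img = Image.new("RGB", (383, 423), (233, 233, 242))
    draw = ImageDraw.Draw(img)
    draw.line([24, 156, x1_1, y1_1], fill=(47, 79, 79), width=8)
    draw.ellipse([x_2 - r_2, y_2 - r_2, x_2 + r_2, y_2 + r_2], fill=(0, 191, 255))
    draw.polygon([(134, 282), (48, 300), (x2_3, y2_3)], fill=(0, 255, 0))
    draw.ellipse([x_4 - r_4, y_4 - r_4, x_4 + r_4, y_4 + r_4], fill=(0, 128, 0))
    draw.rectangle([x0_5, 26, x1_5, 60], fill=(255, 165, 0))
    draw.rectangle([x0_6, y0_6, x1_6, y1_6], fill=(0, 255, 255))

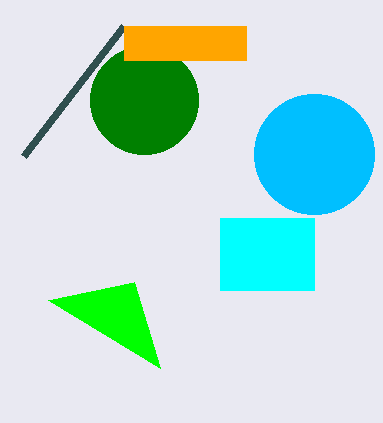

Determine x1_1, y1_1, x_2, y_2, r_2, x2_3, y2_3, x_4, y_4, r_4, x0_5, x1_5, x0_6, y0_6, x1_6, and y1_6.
x1_1 = 124; y1_1 = 26; x_2 = 314; y_2 = 154; r_2 = 60; x2_3 = 160; y2_3 = 368; x_4 = 144; y_4 = 100; r_4 = 54; x0_5 = 124; x1_5 = 246; x0_6 = 220; y0_6 = 218; x1_6 = 314; y1_6 = 290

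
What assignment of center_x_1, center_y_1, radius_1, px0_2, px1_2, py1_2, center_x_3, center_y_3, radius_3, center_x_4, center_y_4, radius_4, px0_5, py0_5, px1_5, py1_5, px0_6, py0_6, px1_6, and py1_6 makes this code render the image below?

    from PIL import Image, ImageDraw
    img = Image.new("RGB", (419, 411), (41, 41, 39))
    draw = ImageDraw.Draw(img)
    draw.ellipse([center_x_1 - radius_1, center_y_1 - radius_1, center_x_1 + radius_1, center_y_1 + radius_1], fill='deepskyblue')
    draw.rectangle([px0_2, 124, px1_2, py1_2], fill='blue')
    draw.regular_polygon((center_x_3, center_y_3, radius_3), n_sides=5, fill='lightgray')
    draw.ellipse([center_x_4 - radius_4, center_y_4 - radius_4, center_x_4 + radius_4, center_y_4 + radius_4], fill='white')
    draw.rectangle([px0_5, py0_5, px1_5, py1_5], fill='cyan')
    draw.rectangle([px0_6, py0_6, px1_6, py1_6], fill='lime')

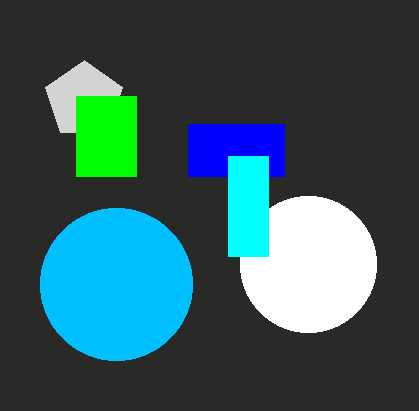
center_x_1 = 116; center_y_1 = 284; radius_1 = 76; px0_2 = 188; px1_2 = 284; py1_2 = 176; center_x_3 = 84; center_y_3 = 100; radius_3 = 40; center_x_4 = 308; center_y_4 = 264; radius_4 = 68; px0_5 = 228; py0_5 = 156; px1_5 = 268; py1_5 = 256; px0_6 = 76; py0_6 = 96; px1_6 = 136; py1_6 = 176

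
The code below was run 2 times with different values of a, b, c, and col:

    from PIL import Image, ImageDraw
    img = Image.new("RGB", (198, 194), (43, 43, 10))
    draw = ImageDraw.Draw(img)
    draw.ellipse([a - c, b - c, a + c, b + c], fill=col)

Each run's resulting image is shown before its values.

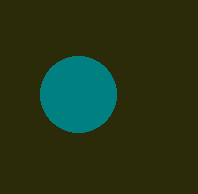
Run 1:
a = 78, b = 94, c = 38, col = 'teal'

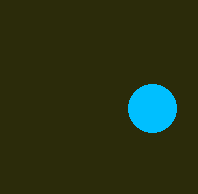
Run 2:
a = 152; b = 108; c = 24; col = 'deepskyblue'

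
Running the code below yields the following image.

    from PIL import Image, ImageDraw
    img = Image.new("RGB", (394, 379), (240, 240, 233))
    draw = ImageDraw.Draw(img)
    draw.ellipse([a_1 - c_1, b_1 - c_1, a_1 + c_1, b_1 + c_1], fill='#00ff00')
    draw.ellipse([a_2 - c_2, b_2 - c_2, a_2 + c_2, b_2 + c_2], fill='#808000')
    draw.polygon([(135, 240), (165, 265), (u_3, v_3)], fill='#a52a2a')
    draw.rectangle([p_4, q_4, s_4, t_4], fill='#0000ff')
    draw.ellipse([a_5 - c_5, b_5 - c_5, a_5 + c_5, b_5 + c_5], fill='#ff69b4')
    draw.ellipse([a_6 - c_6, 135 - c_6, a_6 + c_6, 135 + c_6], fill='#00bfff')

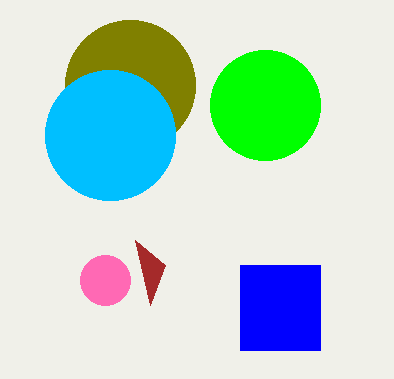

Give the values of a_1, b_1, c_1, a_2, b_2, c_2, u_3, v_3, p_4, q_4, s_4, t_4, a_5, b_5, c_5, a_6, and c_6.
a_1 = 265
b_1 = 105
c_1 = 55
a_2 = 130
b_2 = 85
c_2 = 65
u_3 = 150
v_3 = 305
p_4 = 240
q_4 = 265
s_4 = 320
t_4 = 350
a_5 = 105
b_5 = 280
c_5 = 25
a_6 = 110
c_6 = 65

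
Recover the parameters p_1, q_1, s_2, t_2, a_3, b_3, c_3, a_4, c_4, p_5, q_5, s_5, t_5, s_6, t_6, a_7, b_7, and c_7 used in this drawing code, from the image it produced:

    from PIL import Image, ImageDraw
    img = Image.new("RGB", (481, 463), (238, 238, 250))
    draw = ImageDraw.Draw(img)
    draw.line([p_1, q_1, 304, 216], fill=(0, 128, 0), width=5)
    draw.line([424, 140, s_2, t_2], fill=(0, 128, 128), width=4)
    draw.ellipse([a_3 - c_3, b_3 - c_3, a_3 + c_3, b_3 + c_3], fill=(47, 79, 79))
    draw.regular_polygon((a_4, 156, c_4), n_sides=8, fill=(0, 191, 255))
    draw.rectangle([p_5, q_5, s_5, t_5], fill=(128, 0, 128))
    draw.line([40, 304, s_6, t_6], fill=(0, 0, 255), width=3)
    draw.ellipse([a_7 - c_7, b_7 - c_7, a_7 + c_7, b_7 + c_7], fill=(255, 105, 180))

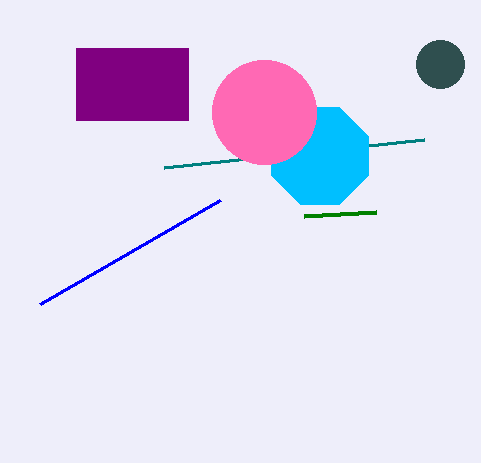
p_1 = 376, q_1 = 212, s_2 = 164, t_2 = 168, a_3 = 440, b_3 = 64, c_3 = 24, a_4 = 320, c_4 = 52, p_5 = 76, q_5 = 48, s_5 = 188, t_5 = 120, s_6 = 220, t_6 = 200, a_7 = 264, b_7 = 112, c_7 = 52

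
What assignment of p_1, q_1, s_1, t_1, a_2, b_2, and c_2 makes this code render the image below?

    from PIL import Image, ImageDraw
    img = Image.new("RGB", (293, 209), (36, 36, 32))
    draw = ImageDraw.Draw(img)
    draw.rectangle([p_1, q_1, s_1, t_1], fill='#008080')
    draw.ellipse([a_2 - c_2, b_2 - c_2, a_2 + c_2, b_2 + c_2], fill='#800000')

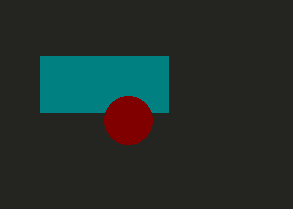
p_1 = 40; q_1 = 56; s_1 = 168; t_1 = 112; a_2 = 128; b_2 = 120; c_2 = 24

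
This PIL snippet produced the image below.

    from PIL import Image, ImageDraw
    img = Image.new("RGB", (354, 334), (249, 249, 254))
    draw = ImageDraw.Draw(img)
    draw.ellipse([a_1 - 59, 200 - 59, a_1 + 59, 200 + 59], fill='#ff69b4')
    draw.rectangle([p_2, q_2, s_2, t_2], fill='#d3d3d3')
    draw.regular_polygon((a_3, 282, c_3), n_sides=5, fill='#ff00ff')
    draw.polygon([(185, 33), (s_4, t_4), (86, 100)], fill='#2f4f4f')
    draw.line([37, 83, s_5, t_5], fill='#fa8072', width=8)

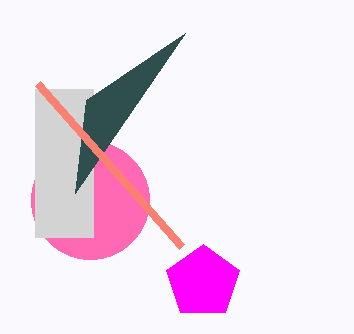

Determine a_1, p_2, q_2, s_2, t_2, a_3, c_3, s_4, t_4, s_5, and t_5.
a_1 = 90, p_2 = 35, q_2 = 89, s_2 = 93, t_2 = 237, a_3 = 203, c_3 = 38, s_4 = 75, t_4 = 193, s_5 = 181, t_5 = 246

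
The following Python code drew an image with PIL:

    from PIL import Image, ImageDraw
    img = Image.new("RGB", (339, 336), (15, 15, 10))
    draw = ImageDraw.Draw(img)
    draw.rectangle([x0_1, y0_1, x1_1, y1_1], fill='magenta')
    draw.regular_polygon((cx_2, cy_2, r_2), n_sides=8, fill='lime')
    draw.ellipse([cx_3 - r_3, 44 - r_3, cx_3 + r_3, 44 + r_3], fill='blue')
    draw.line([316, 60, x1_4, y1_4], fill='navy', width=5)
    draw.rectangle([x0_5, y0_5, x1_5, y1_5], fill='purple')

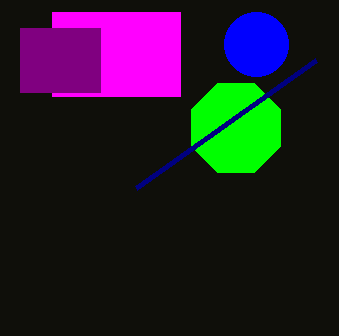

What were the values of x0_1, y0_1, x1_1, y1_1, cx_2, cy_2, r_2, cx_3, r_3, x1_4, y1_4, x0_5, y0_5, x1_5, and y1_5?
x0_1 = 52
y0_1 = 12
x1_1 = 180
y1_1 = 96
cx_2 = 236
cy_2 = 128
r_2 = 48
cx_3 = 256
r_3 = 32
x1_4 = 136
y1_4 = 188
x0_5 = 20
y0_5 = 28
x1_5 = 100
y1_5 = 92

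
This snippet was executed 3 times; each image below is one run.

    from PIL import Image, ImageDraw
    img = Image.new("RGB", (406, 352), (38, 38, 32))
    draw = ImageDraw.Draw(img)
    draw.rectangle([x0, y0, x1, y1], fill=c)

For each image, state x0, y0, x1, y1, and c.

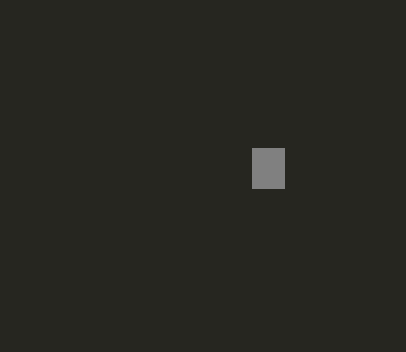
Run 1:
x0 = 252, y0 = 148, x1 = 284, y1 = 188, c = 'gray'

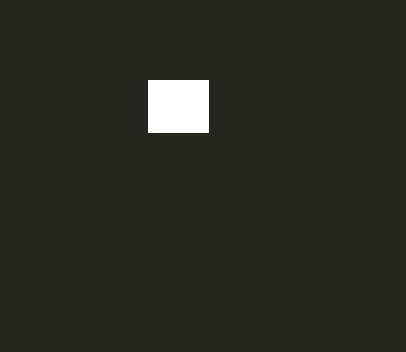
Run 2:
x0 = 148
y0 = 80
x1 = 208
y1 = 132
c = 'white'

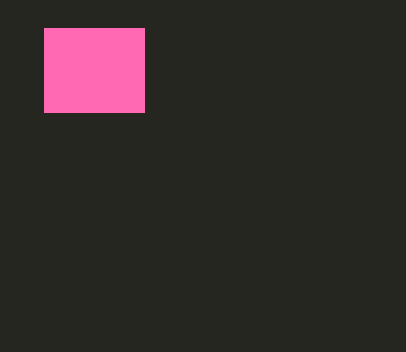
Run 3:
x0 = 44; y0 = 28; x1 = 144; y1 = 112; c = 'hotpink'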